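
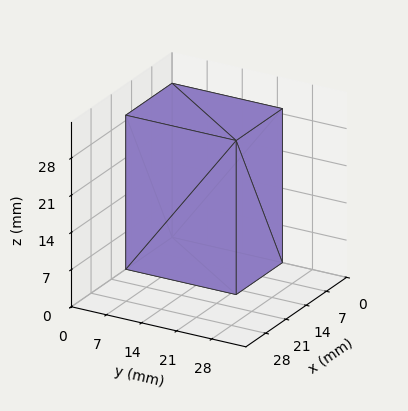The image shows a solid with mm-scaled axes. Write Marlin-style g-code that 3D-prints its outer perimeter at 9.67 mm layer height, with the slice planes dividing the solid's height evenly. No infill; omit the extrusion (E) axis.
Reading the render: the shape is a rectangular box, roughly 16 × 22 mm footprint and 29 mm tall (dimensions read to the nearest mm from the axis ticks). For the g-code, the solid's height is divided into equal slices at the stated Δz and each level perimeter traced with G1 moves after a G0 lift.

; perimeter-only toolpath
G21 ; units = mm
G90 ; absolute positioning
G28 ; home
; layer 1
G0 Z9.67
G0 X0.00 Y0.00
G1 X16.00 Y0.00
G1 X16.00 Y22.00
G1 X0.00 Y22.00
G1 X0.00 Y0.00
; layer 2
G0 Z19.33
G0 X0.00 Y0.00
G1 X16.00 Y0.00
G1 X16.00 Y22.00
G1 X0.00 Y22.00
G1 X0.00 Y0.00
; layer 3
G0 Z29.00
G0 X0.00 Y0.00
G1 X16.00 Y0.00
G1 X16.00 Y22.00
G1 X0.00 Y22.00
G1 X0.00 Y0.00
M2 ; end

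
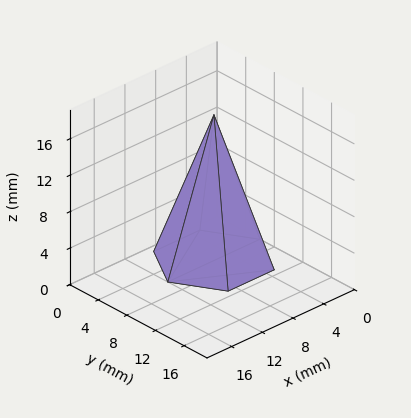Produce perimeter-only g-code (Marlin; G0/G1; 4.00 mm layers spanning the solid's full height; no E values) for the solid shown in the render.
Reading the render: the shape is a regular 6-sided pyramid, base circumscribed radius ≈ 6 mm, apex at z ≈ 16 mm (dimensions read to the nearest mm from the axis ticks). For the g-code, the solid's height is divided into equal slices at the stated Δz and each level perimeter traced with G1 moves after a G0 lift.

; perimeter-only toolpath
G21 ; units = mm
G90 ; absolute positioning
G28 ; home
; layer 1
G0 Z4.00
G0 X10.50 Y6.00
G1 X8.25 Y9.90
G1 X3.75 Y9.90
G1 X1.50 Y6.00
G1 X3.75 Y2.10
G1 X8.25 Y2.10
G1 X10.50 Y6.00
; layer 2
G0 Z8.00
G0 X9.00 Y6.00
G1 X7.50 Y8.60
G1 X4.50 Y8.60
G1 X3.00 Y6.00
G1 X4.50 Y3.40
G1 X7.50 Y3.40
G1 X9.00 Y6.00
; layer 3
G0 Z12.00
G0 X7.50 Y6.00
G1 X6.75 Y7.30
G1 X5.25 Y7.30
G1 X4.50 Y6.00
G1 X5.25 Y4.70
G1 X6.75 Y4.70
G1 X7.50 Y6.00
M2 ; end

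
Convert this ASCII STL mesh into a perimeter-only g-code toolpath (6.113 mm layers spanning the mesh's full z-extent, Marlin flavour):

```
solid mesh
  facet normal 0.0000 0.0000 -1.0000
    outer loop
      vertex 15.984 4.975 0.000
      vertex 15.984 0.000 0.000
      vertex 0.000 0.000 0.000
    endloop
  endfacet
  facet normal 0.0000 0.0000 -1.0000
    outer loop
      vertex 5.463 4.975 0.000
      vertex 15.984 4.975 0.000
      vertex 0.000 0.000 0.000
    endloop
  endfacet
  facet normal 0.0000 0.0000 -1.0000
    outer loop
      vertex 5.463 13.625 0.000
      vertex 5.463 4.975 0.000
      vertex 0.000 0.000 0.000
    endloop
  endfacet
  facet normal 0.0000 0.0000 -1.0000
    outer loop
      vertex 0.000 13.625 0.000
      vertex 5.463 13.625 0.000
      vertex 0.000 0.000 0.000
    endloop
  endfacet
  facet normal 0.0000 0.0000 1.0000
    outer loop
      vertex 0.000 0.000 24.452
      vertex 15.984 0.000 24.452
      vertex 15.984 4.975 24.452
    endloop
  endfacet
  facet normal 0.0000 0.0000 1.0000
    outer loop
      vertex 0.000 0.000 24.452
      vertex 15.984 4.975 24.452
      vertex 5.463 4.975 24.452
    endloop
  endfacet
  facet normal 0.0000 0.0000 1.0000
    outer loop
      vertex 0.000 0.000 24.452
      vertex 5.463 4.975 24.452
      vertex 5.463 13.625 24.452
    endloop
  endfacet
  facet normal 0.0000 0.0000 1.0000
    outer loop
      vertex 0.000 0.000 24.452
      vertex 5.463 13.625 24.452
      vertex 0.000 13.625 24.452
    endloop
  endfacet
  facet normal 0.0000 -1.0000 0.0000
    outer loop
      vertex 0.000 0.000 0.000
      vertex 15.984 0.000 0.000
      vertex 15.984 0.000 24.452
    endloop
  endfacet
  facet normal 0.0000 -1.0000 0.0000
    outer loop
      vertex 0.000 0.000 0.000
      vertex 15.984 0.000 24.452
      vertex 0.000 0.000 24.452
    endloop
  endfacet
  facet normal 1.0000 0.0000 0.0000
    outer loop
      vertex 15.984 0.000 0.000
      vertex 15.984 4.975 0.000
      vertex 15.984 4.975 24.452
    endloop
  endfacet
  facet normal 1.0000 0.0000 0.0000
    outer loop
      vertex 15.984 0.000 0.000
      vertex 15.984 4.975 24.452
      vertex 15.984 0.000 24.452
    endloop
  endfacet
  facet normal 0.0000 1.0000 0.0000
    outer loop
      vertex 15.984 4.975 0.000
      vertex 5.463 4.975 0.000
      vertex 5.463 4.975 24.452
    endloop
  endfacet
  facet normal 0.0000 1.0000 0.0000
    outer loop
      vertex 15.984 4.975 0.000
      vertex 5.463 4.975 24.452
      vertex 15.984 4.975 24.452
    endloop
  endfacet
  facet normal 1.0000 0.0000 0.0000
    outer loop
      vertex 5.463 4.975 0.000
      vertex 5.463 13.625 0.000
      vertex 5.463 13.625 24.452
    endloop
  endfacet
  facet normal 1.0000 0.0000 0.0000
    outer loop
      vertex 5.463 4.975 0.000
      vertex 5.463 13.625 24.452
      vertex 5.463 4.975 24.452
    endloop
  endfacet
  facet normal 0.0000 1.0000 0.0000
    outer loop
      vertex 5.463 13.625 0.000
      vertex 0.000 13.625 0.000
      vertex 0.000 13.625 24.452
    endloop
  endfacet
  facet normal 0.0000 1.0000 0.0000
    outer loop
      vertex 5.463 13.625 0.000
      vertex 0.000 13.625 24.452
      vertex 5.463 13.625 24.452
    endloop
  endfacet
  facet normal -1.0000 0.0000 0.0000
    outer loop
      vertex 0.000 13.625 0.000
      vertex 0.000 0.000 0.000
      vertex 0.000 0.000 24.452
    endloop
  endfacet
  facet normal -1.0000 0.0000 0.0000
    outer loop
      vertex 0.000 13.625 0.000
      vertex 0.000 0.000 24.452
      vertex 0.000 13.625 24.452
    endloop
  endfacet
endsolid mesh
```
; perimeter-only toolpath
G21 ; units = mm
G90 ; absolute positioning
G28 ; home
; layer 1
G0 Z6.113
G0 X0.000 Y0.000
G1 X15.984 Y0.000
G1 X15.984 Y4.975
G1 X5.463 Y4.975
G1 X5.463 Y13.625
G1 X0.000 Y13.625
G1 X0.000 Y0.000
; layer 2
G0 Z12.226
G0 X0.000 Y0.000
G1 X15.984 Y0.000
G1 X15.984 Y4.975
G1 X5.463 Y4.975
G1 X5.463 Y13.625
G1 X0.000 Y13.625
G1 X0.000 Y0.000
; layer 3
G0 Z18.339
G0 X0.000 Y0.000
G1 X15.984 Y0.000
G1 X15.984 Y4.975
G1 X5.463 Y4.975
G1 X5.463 Y13.625
G1 X0.000 Y13.625
G1 X0.000 Y0.000
; layer 4
G0 Z24.452
G0 X0.000 Y0.000
G1 X15.984 Y0.000
G1 X15.984 Y4.975
G1 X5.463 Y4.975
G1 X5.463 Y13.625
G1 X0.000 Y13.625
G1 X0.000 Y0.000
M2 ; end

The solid is an L-shaped prism: outer 16 × 13.6 mm, arm thicknesses ≈ 4.97 mm (horizontal) and 5.46 mm (vertical), extruded 24.5 mm in z. Slicing at Δz = 6.113 mm — 4 equal slices spanning the solid's height, so layer i sits at z = i·h/4 — gives 4 non-empty perimeters. Each is a 6-segment closed polygon; G0 lifts to the layer z and rapids to the start vertex, then G1 traces the edges.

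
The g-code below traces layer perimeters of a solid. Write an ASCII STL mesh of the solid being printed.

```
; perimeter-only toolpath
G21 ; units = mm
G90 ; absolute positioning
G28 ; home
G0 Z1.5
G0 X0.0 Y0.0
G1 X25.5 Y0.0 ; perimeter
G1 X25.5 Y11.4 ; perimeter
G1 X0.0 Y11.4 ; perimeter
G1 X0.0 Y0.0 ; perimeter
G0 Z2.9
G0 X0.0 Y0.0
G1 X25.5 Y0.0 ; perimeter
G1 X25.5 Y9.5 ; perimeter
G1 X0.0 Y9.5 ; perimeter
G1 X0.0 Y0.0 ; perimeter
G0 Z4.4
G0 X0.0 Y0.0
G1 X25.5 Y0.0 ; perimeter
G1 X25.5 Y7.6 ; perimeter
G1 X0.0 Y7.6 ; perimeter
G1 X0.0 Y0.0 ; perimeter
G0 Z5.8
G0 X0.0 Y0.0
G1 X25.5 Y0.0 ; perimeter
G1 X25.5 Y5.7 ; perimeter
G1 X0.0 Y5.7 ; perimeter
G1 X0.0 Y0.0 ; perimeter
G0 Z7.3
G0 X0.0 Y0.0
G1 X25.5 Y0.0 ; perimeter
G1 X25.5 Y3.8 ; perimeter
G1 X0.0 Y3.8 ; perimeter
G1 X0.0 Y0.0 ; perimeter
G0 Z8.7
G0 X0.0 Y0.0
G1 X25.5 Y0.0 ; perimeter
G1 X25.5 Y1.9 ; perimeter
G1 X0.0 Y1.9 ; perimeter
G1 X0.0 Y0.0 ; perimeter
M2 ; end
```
solid part
  facet normal 0.0000 0.0000 -1.0000
    outer loop
      vertex 25.5 13.3 0.0
      vertex 25.5 0.0 0.0
      vertex 0.0 0.0 0.0
    endloop
  endfacet
  facet normal 0.0000 0.0000 -1.0000
    outer loop
      vertex 0.0 13.3 0.0
      vertex 25.5 13.3 0.0
      vertex 0.0 0.0 0.0
    endloop
  endfacet
  facet normal 0.0000 -1.0000 0.0000
    outer loop
      vertex 0.0 0.0 0.0
      vertex 25.5 0.0 0.0
      vertex 25.5 0.0 10.2
    endloop
  endfacet
  facet normal 0.0000 -1.0000 0.0000
    outer loop
      vertex 0.0 0.0 0.0
      vertex 25.5 0.0 10.2
      vertex 0.0 0.0 10.2
    endloop
  endfacet
  facet normal 0.0000 0.6086 0.7935
    outer loop
      vertex 0.0 0.0 10.2
      vertex 25.5 0.0 10.2
      vertex 25.5 13.3 0.0
    endloop
  endfacet
  facet normal 0.0000 0.6086 0.7935
    outer loop
      vertex 0.0 0.0 10.2
      vertex 25.5 13.3 0.0
      vertex 0.0 13.3 0.0
    endloop
  endfacet
  facet normal -1.0000 0.0000 0.0000
    outer loop
      vertex 0.0 0.0 10.2
      vertex 0.0 13.3 0.0
      vertex 0.0 0.0 0.0
    endloop
  endfacet
  facet normal 1.0000 0.0000 0.0000
    outer loop
      vertex 25.5 0.0 0.0
      vertex 25.5 13.3 0.0
      vertex 25.5 0.0 10.2
    endloop
  endfacet
endsolid part

The G0 Z moves step by Δz≈1.5 mm. The G1 loops shrink linearly with z, so the solid tapers from its base footprint up to z≈10.2. Closing with a flat bottom cap and the tapered top and triangulating gives 8 facets — a wedge (ramp): 25.5 × 13.3 mm base, rising to 10.2 mm along the y=0 edge and sloping linearly to z=0 at y=13.3.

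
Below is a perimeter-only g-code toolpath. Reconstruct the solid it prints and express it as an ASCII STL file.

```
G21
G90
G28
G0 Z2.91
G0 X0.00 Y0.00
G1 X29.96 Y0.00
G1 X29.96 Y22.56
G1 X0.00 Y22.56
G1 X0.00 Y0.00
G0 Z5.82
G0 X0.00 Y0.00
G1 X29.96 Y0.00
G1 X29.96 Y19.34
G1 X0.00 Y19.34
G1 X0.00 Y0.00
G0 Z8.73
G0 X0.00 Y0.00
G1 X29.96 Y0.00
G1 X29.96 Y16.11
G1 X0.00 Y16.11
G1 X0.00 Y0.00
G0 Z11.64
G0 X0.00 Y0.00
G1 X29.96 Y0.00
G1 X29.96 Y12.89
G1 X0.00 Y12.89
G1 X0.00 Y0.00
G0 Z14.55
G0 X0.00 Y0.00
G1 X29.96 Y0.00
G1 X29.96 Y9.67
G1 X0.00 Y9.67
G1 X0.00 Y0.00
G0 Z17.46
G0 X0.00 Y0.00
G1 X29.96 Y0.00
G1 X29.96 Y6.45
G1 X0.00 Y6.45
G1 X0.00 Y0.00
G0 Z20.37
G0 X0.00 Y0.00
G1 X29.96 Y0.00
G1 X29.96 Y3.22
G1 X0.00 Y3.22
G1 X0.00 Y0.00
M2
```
solid part
  facet normal 0.0000 0.0000 -1.0000
    outer loop
      vertex 29.96 25.78 0.00
      vertex 29.96 0.00 0.00
      vertex 0.00 0.00 0.00
    endloop
  endfacet
  facet normal 0.0000 0.0000 -1.0000
    outer loop
      vertex 0.00 25.78 0.00
      vertex 29.96 25.78 0.00
      vertex 0.00 0.00 0.00
    endloop
  endfacet
  facet normal 0.0000 -1.0000 0.0000
    outer loop
      vertex 0.00 0.00 0.00
      vertex 29.96 0.00 0.00
      vertex 29.96 0.00 23.28
    endloop
  endfacet
  facet normal 0.0000 -1.0000 0.0000
    outer loop
      vertex 0.00 0.00 0.00
      vertex 29.96 0.00 23.28
      vertex 0.00 0.00 23.28
    endloop
  endfacet
  facet normal 0.0000 0.6702 0.7422
    outer loop
      vertex 0.00 0.00 23.28
      vertex 29.96 0.00 23.28
      vertex 29.96 25.78 0.00
    endloop
  endfacet
  facet normal 0.0000 0.6702 0.7422
    outer loop
      vertex 0.00 0.00 23.28
      vertex 29.96 25.78 0.00
      vertex 0.00 25.78 0.00
    endloop
  endfacet
  facet normal -1.0000 0.0000 0.0000
    outer loop
      vertex 0.00 0.00 23.28
      vertex 0.00 25.78 0.00
      vertex 0.00 0.00 0.00
    endloop
  endfacet
  facet normal 1.0000 0.0000 0.0000
    outer loop
      vertex 29.96 0.00 0.00
      vertex 29.96 25.78 0.00
      vertex 29.96 0.00 23.28
    endloop
  endfacet
endsolid part

The G0 Z moves step by Δz≈2.91 mm. The G1 loops shrink linearly with z, so the solid tapers from its base footprint up to z≈23.3. Closing with a flat bottom cap and the tapered top and triangulating gives 8 facets — a wedge (ramp): 30 × 25.8 mm base, rising to 23.3 mm along the y=0 edge and sloping linearly to z=0 at y=25.8.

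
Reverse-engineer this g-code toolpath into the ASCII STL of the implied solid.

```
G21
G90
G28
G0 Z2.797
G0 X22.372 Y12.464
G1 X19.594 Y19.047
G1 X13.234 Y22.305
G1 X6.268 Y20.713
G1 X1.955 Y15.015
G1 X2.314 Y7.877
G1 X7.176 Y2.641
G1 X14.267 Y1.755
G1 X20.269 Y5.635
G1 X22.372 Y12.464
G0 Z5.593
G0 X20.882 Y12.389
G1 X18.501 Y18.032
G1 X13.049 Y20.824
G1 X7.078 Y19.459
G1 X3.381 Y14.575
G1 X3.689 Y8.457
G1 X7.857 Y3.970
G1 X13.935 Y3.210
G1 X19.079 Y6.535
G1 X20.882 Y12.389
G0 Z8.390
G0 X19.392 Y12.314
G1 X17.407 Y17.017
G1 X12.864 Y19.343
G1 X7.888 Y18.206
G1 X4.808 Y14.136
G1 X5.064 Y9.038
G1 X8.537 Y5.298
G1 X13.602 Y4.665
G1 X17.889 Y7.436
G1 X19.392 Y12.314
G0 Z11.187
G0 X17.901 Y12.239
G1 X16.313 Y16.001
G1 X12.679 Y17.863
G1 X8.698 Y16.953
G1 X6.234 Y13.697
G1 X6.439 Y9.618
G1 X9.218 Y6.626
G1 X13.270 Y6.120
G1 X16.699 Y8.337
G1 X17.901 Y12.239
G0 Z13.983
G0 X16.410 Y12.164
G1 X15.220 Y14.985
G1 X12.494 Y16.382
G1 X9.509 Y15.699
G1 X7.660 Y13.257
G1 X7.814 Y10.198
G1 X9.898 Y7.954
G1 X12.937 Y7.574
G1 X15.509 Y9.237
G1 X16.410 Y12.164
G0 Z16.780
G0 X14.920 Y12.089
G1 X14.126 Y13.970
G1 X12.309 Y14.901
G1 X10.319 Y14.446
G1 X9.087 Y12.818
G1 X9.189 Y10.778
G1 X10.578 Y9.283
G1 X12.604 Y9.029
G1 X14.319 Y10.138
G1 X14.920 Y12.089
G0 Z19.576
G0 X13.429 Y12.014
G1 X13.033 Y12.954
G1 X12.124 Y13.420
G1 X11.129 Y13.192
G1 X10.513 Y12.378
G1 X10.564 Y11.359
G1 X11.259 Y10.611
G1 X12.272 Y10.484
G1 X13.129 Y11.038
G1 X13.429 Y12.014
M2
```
solid part
  facet normal 0.0000 0.0000 -1.0000
    outer loop
      vertex 13.419 23.786 0.000
      vertex 20.688 20.063 0.000
      vertex 23.863 12.539 0.000
    endloop
  endfacet
  facet normal 0.0000 0.0000 -1.0000
    outer loop
      vertex 5.458 21.966 0.000
      vertex 13.419 23.786 0.000
      vertex 23.863 12.539 0.000
    endloop
  endfacet
  facet normal 0.0000 0.0000 -1.0000
    outer loop
      vertex 0.529 15.454 0.000
      vertex 5.458 21.966 0.000
      vertex 23.863 12.539 0.000
    endloop
  endfacet
  facet normal 0.0000 0.0000 -1.0000
    outer loop
      vertex 0.939 7.297 0.000
      vertex 0.529 15.454 0.000
      vertex 23.863 12.539 0.000
    endloop
  endfacet
  facet normal 0.0000 0.0000 -1.0000
    outer loop
      vertex 6.496 1.313 0.000
      vertex 0.939 7.297 0.000
      vertex 23.863 12.539 0.000
    endloop
  endfacet
  facet normal 0.0000 0.0000 -1.0000
    outer loop
      vertex 14.600 0.300 0.000
      vertex 6.496 1.313 0.000
      vertex 23.863 12.539 0.000
    endloop
  endfacet
  facet normal 0.0000 0.0000 -1.0000
    outer loop
      vertex 21.459 4.734 0.000
      vertex 14.600 0.300 0.000
      vertex 23.863 12.539 0.000
    endloop
  endfacet
  facet normal 0.8236 0.3475 0.4483
    outer loop
      vertex 23.863 12.539 0.000
      vertex 20.688 20.063 0.000
      vertex 11.939 11.939 22.373
    endloop
  endfacet
  facet normal 0.4075 0.7956 0.4483
    outer loop
      vertex 20.688 20.063 0.000
      vertex 13.419 23.786 0.000
      vertex 11.939 11.939 22.373
    endloop
  endfacet
  facet normal -0.1992 0.8714 0.4483
    outer loop
      vertex 13.419 23.786 0.000
      vertex 5.458 21.966 0.000
      vertex 11.939 11.939 22.373
    endloop
  endfacet
  facet normal -0.7128 0.5395 0.4483
    outer loop
      vertex 5.458 21.966 0.000
      vertex 0.529 15.454 0.000
      vertex 11.939 11.939 22.373
    endloop
  endfacet
  facet normal -0.8928 -0.0449 0.4483
    outer loop
      vertex 0.529 15.454 0.000
      vertex 0.939 7.297 0.000
      vertex 11.939 11.939 22.373
    endloop
  endfacet
  facet normal -0.6550 -0.6083 0.4483
    outer loop
      vertex 0.939 7.297 0.000
      vertex 6.496 1.313 0.000
      vertex 11.939 11.939 22.373
    endloop
  endfacet
  facet normal -0.1109 -0.8870 0.4483
    outer loop
      vertex 6.496 1.313 0.000
      vertex 14.600 0.300 0.000
      vertex 11.939 11.939 22.373
    endloop
  endfacet
  facet normal 0.4853 -0.7507 0.4483
    outer loop
      vertex 14.600 0.300 0.000
      vertex 21.459 4.734 0.000
      vertex 11.939 11.939 22.373
    endloop
  endfacet
  facet normal 0.8543 -0.2631 0.4483
    outer loop
      vertex 21.459 4.734 0.000
      vertex 23.863 12.539 0.000
      vertex 11.939 11.939 22.373
    endloop
  endfacet
endsolid part

The G0 Z moves step by Δz≈2.797 mm. The G1 loops shrink linearly with z, so the solid tapers from its base footprint up to z≈22.4. Closing with a flat bottom cap and the tapered top and triangulating gives 16 facets — a regular 9-sided pyramid, base circumscribed radius ≈ 11.9 mm, apex at z ≈ 22.4 mm.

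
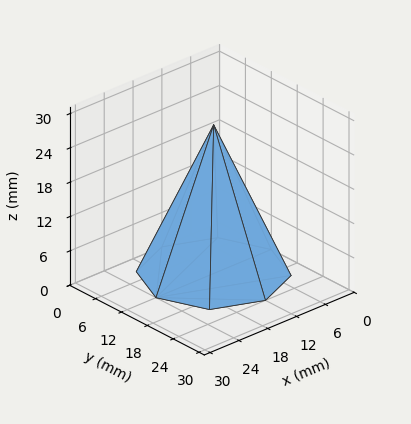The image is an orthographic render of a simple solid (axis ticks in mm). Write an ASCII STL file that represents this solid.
Reading the render: the shape is a regular 8-sided pyramid, base circumscribed radius ≈ 12 mm, apex at z ≈ 26 mm (dimensions read to the nearest mm from the axis ticks). For the STL, each face is triangulated and given an outward normal.

solid part
  facet normal 0.0000 0.0000 -1.0000
    outer loop
      vertex 12.000 24.000 0.000
      vertex 20.485 20.485 0.000
      vertex 24.000 12.000 0.000
    endloop
  endfacet
  facet normal 0.0000 0.0000 -1.0000
    outer loop
      vertex 3.515 20.485 0.000
      vertex 12.000 24.000 0.000
      vertex 24.000 12.000 0.000
    endloop
  endfacet
  facet normal 0.0000 0.0000 -1.0000
    outer loop
      vertex 0.000 12.000 0.000
      vertex 3.515 20.485 0.000
      vertex 24.000 12.000 0.000
    endloop
  endfacet
  facet normal 0.0000 0.0000 -1.0000
    outer loop
      vertex 3.515 3.515 0.000
      vertex 0.000 12.000 0.000
      vertex 24.000 12.000 0.000
    endloop
  endfacet
  facet normal 0.0000 0.0000 -1.0000
    outer loop
      vertex 12.000 0.000 0.000
      vertex 3.515 3.515 0.000
      vertex 24.000 12.000 0.000
    endloop
  endfacet
  facet normal 0.0000 0.0000 -1.0000
    outer loop
      vertex 20.485 3.515 0.000
      vertex 12.000 0.000 0.000
      vertex 24.000 12.000 0.000
    endloop
  endfacet
  facet normal 0.8498 0.3521 0.3922
    outer loop
      vertex 24.000 12.000 0.000
      vertex 20.485 20.485 0.000
      vertex 12.000 12.000 26.000
    endloop
  endfacet
  facet normal 0.3521 0.8498 0.3922
    outer loop
      vertex 20.485 20.485 0.000
      vertex 12.000 24.000 0.000
      vertex 12.000 12.000 26.000
    endloop
  endfacet
  facet normal -0.3521 0.8498 0.3922
    outer loop
      vertex 12.000 24.000 0.000
      vertex 3.515 20.485 0.000
      vertex 12.000 12.000 26.000
    endloop
  endfacet
  facet normal -0.8498 0.3521 0.3922
    outer loop
      vertex 3.515 20.485 0.000
      vertex 0.000 12.000 0.000
      vertex 12.000 12.000 26.000
    endloop
  endfacet
  facet normal -0.8498 -0.3521 0.3922
    outer loop
      vertex 0.000 12.000 0.000
      vertex 3.515 3.515 0.000
      vertex 12.000 12.000 26.000
    endloop
  endfacet
  facet normal -0.3521 -0.8498 0.3922
    outer loop
      vertex 3.515 3.515 0.000
      vertex 12.000 0.000 0.000
      vertex 12.000 12.000 26.000
    endloop
  endfacet
  facet normal 0.3521 -0.8498 0.3922
    outer loop
      vertex 12.000 0.000 0.000
      vertex 20.485 3.515 0.000
      vertex 12.000 12.000 26.000
    endloop
  endfacet
  facet normal 0.8498 -0.3521 0.3922
    outer loop
      vertex 20.485 3.515 0.000
      vertex 24.000 12.000 0.000
      vertex 12.000 12.000 26.000
    endloop
  endfacet
endsolid part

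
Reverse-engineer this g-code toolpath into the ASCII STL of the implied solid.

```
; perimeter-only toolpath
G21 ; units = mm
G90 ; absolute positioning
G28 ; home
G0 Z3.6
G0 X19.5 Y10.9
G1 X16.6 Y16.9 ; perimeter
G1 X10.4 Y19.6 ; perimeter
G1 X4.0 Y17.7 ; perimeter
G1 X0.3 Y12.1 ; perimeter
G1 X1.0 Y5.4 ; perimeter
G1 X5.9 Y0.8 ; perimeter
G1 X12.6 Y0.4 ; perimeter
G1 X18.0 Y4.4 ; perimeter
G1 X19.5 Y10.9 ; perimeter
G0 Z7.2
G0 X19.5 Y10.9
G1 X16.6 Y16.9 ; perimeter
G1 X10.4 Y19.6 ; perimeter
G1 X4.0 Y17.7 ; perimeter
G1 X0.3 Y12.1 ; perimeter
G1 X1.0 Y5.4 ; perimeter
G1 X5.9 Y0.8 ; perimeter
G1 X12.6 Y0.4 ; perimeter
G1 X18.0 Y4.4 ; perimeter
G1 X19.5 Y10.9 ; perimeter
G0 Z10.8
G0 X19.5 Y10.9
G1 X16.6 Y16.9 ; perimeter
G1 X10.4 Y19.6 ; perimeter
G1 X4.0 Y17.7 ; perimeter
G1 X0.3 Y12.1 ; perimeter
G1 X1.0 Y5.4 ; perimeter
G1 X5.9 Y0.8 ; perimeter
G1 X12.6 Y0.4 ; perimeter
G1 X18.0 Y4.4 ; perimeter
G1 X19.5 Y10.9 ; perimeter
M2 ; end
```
solid part
  facet normal 0.0000 0.0000 -1.0000
    outer loop
      vertex 10.4 19.6 0.0
      vertex 16.6 16.9 0.0
      vertex 19.5 10.9 0.0
    endloop
  endfacet
  facet normal 0.0000 0.0000 -1.0000
    outer loop
      vertex 4.0 17.7 0.0
      vertex 10.4 19.6 0.0
      vertex 19.5 10.9 0.0
    endloop
  endfacet
  facet normal 0.0000 0.0000 -1.0000
    outer loop
      vertex 0.3 12.1 0.0
      vertex 4.0 17.7 0.0
      vertex 19.5 10.9 0.0
    endloop
  endfacet
  facet normal 0.0000 0.0000 -1.0000
    outer loop
      vertex 1.0 5.4 0.0
      vertex 0.3 12.1 0.0
      vertex 19.5 10.9 0.0
    endloop
  endfacet
  facet normal 0.0000 0.0000 -1.0000
    outer loop
      vertex 5.9 0.8 0.0
      vertex 1.0 5.4 0.0
      vertex 19.5 10.9 0.0
    endloop
  endfacet
  facet normal 0.0000 0.0000 -1.0000
    outer loop
      vertex 12.6 0.4 0.0
      vertex 5.9 0.8 0.0
      vertex 19.5 10.9 0.0
    endloop
  endfacet
  facet normal 0.0000 0.0000 -1.0000
    outer loop
      vertex 18.0 4.4 0.0
      vertex 12.6 0.4 0.0
      vertex 19.5 10.9 0.0
    endloop
  endfacet
  facet normal 0.0000 0.0000 1.0000
    outer loop
      vertex 19.5 10.9 10.8
      vertex 16.6 16.9 10.8
      vertex 10.4 19.6 10.8
    endloop
  endfacet
  facet normal 0.0000 0.0000 1.0000
    outer loop
      vertex 19.5 10.9 10.8
      vertex 10.4 19.6 10.8
      vertex 4.0 17.7 10.8
    endloop
  endfacet
  facet normal 0.0000 0.0000 1.0000
    outer loop
      vertex 19.5 10.9 10.8
      vertex 4.0 17.7 10.8
      vertex 0.3 12.1 10.8
    endloop
  endfacet
  facet normal 0.0000 0.0000 1.0000
    outer loop
      vertex 19.5 10.9 10.8
      vertex 0.3 12.1 10.8
      vertex 1.0 5.4 10.8
    endloop
  endfacet
  facet normal 0.0000 0.0000 1.0000
    outer loop
      vertex 19.5 10.9 10.8
      vertex 1.0 5.4 10.8
      vertex 5.9 0.8 10.8
    endloop
  endfacet
  facet normal 0.0000 0.0000 1.0000
    outer loop
      vertex 19.5 10.9 10.8
      vertex 5.9 0.8 10.8
      vertex 12.6 0.4 10.8
    endloop
  endfacet
  facet normal 0.0000 0.0000 1.0000
    outer loop
      vertex 19.5 10.9 10.8
      vertex 12.6 0.4 10.8
      vertex 18.0 4.4 10.8
    endloop
  endfacet
  facet normal 0.9003 0.4352 0.0000
    outer loop
      vertex 19.5 10.9 0.0
      vertex 16.6 16.9 0.0
      vertex 16.6 16.9 10.8
    endloop
  endfacet
  facet normal 0.9003 0.4352 0.0000
    outer loop
      vertex 19.5 10.9 0.0
      vertex 16.6 16.9 10.8
      vertex 19.5 10.9 10.8
    endloop
  endfacet
  facet normal 0.3993 0.9168 0.0000
    outer loop
      vertex 16.6 16.9 0.0
      vertex 10.4 19.6 0.0
      vertex 10.4 19.6 10.8
    endloop
  endfacet
  facet normal 0.3993 0.9168 0.0000
    outer loop
      vertex 16.6 16.9 0.0
      vertex 10.4 19.6 10.8
      vertex 16.6 16.9 10.8
    endloop
  endfacet
  facet normal -0.2846 0.9586 0.0000
    outer loop
      vertex 10.4 19.6 0.0
      vertex 4.0 17.7 0.0
      vertex 4.0 17.7 10.8
    endloop
  endfacet
  facet normal -0.2846 0.9586 0.0000
    outer loop
      vertex 10.4 19.6 0.0
      vertex 4.0 17.7 10.8
      vertex 10.4 19.6 10.8
    endloop
  endfacet
  facet normal -0.8343 0.5513 0.0000
    outer loop
      vertex 4.0 17.7 0.0
      vertex 0.3 12.1 0.0
      vertex 0.3 12.1 10.8
    endloop
  endfacet
  facet normal -0.8343 0.5513 0.0000
    outer loop
      vertex 4.0 17.7 0.0
      vertex 0.3 12.1 10.8
      vertex 4.0 17.7 10.8
    endloop
  endfacet
  facet normal -0.9946 -0.1039 0.0000
    outer loop
      vertex 0.3 12.1 0.0
      vertex 1.0 5.4 0.0
      vertex 1.0 5.4 10.8
    endloop
  endfacet
  facet normal -0.9946 -0.1039 0.0000
    outer loop
      vertex 0.3 12.1 0.0
      vertex 1.0 5.4 10.8
      vertex 0.3 12.1 10.8
    endloop
  endfacet
  facet normal -0.6844 -0.7291 0.0000
    outer loop
      vertex 1.0 5.4 0.0
      vertex 5.9 0.8 0.0
      vertex 5.9 0.8 10.8
    endloop
  endfacet
  facet normal -0.6844 -0.7291 0.0000
    outer loop
      vertex 1.0 5.4 0.0
      vertex 5.9 0.8 10.8
      vertex 1.0 5.4 10.8
    endloop
  endfacet
  facet normal -0.0596 -0.9982 0.0000
    outer loop
      vertex 5.9 0.8 0.0
      vertex 12.6 0.4 0.0
      vertex 12.6 0.4 10.8
    endloop
  endfacet
  facet normal -0.0596 -0.9982 0.0000
    outer loop
      vertex 5.9 0.8 0.0
      vertex 12.6 0.4 10.8
      vertex 5.9 0.8 10.8
    endloop
  endfacet
  facet normal 0.5952 -0.8036 0.0000
    outer loop
      vertex 12.6 0.4 0.0
      vertex 18.0 4.4 0.0
      vertex 18.0 4.4 10.8
    endloop
  endfacet
  facet normal 0.5952 -0.8036 0.0000
    outer loop
      vertex 12.6 0.4 0.0
      vertex 18.0 4.4 10.8
      vertex 12.6 0.4 10.8
    endloop
  endfacet
  facet normal 0.9744 -0.2249 0.0000
    outer loop
      vertex 18.0 4.4 0.0
      vertex 19.5 10.9 0.0
      vertex 19.5 10.9 10.8
    endloop
  endfacet
  facet normal 0.9744 -0.2249 0.0000
    outer loop
      vertex 18.0 4.4 0.0
      vertex 19.5 10.9 10.8
      vertex 18.0 4.4 10.8
    endloop
  endfacet
endsolid part

The G0 Z moves step by Δz≈3.6 mm. Every layer's G1 loop is the same polygon, so the solid is a straight extrusion of it from z=0 to z≈10.8. Closing with flat bottom and top caps and triangulating gives 32 facets — a regular 9-sided prism (a cylinder approximated with 9 flat sides), circumscribed radius ≈ 9.8 mm, height ≈ 10.8 mm.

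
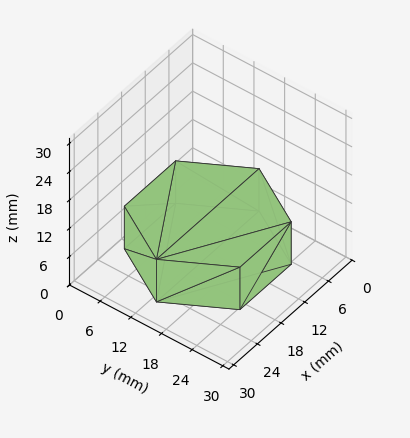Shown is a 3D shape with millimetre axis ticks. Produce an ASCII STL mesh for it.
Reading the render: the shape is a regular 6-sided prism (a cylinder approximated with 6 flat sides), circumscribed radius ≈ 13 mm, height ≈ 9 mm (dimensions read to the nearest mm from the axis ticks). For the STL, each face is triangulated and given an outward normal.

solid part
  facet normal 0.0000 0.0000 -1.0000
    outer loop
      vertex 6.5 24.3 0.0
      vertex 19.5 24.3 0.0
      vertex 26.0 13.0 0.0
    endloop
  endfacet
  facet normal 0.0000 0.0000 -1.0000
    outer loop
      vertex 0.0 13.0 0.0
      vertex 6.5 24.3 0.0
      vertex 26.0 13.0 0.0
    endloop
  endfacet
  facet normal 0.0000 0.0000 -1.0000
    outer loop
      vertex 6.5 1.7 0.0
      vertex 0.0 13.0 0.0
      vertex 26.0 13.0 0.0
    endloop
  endfacet
  facet normal 0.0000 0.0000 -1.0000
    outer loop
      vertex 19.5 1.7 0.0
      vertex 6.5 1.7 0.0
      vertex 26.0 13.0 0.0
    endloop
  endfacet
  facet normal 0.0000 0.0000 1.0000
    outer loop
      vertex 26.0 13.0 9.0
      vertex 19.5 24.3 9.0
      vertex 6.5 24.3 9.0
    endloop
  endfacet
  facet normal 0.0000 0.0000 1.0000
    outer loop
      vertex 26.0 13.0 9.0
      vertex 6.5 24.3 9.0
      vertex 0.0 13.0 9.0
    endloop
  endfacet
  facet normal 0.0000 0.0000 1.0000
    outer loop
      vertex 26.0 13.0 9.0
      vertex 0.0 13.0 9.0
      vertex 6.5 1.7 9.0
    endloop
  endfacet
  facet normal 0.0000 0.0000 1.0000
    outer loop
      vertex 26.0 13.0 9.0
      vertex 6.5 1.7 9.0
      vertex 19.5 1.7 9.0
    endloop
  endfacet
  facet normal 0.8668 0.4986 0.0000
    outer loop
      vertex 26.0 13.0 0.0
      vertex 19.5 24.3 0.0
      vertex 19.5 24.3 9.0
    endloop
  endfacet
  facet normal 0.8668 0.4986 0.0000
    outer loop
      vertex 26.0 13.0 0.0
      vertex 19.5 24.3 9.0
      vertex 26.0 13.0 9.0
    endloop
  endfacet
  facet normal 0.0000 1.0000 0.0000
    outer loop
      vertex 19.5 24.3 0.0
      vertex 6.5 24.3 0.0
      vertex 6.5 24.3 9.0
    endloop
  endfacet
  facet normal 0.0000 1.0000 0.0000
    outer loop
      vertex 19.5 24.3 0.0
      vertex 6.5 24.3 9.0
      vertex 19.5 24.3 9.0
    endloop
  endfacet
  facet normal -0.8668 0.4986 0.0000
    outer loop
      vertex 6.5 24.3 0.0
      vertex 0.0 13.0 0.0
      vertex 0.0 13.0 9.0
    endloop
  endfacet
  facet normal -0.8668 0.4986 0.0000
    outer loop
      vertex 6.5 24.3 0.0
      vertex 0.0 13.0 9.0
      vertex 6.5 24.3 9.0
    endloop
  endfacet
  facet normal -0.8668 -0.4986 0.0000
    outer loop
      vertex 0.0 13.0 0.0
      vertex 6.5 1.7 0.0
      vertex 6.5 1.7 9.0
    endloop
  endfacet
  facet normal -0.8668 -0.4986 0.0000
    outer loop
      vertex 0.0 13.0 0.0
      vertex 6.5 1.7 9.0
      vertex 0.0 13.0 9.0
    endloop
  endfacet
  facet normal 0.0000 -1.0000 0.0000
    outer loop
      vertex 6.5 1.7 0.0
      vertex 19.5 1.7 0.0
      vertex 19.5 1.7 9.0
    endloop
  endfacet
  facet normal 0.0000 -1.0000 0.0000
    outer loop
      vertex 6.5 1.7 0.0
      vertex 19.5 1.7 9.0
      vertex 6.5 1.7 9.0
    endloop
  endfacet
  facet normal 0.8668 -0.4986 0.0000
    outer loop
      vertex 19.5 1.7 0.0
      vertex 26.0 13.0 0.0
      vertex 26.0 13.0 9.0
    endloop
  endfacet
  facet normal 0.8668 -0.4986 0.0000
    outer loop
      vertex 19.5 1.7 0.0
      vertex 26.0 13.0 9.0
      vertex 19.5 1.7 9.0
    endloop
  endfacet
endsolid part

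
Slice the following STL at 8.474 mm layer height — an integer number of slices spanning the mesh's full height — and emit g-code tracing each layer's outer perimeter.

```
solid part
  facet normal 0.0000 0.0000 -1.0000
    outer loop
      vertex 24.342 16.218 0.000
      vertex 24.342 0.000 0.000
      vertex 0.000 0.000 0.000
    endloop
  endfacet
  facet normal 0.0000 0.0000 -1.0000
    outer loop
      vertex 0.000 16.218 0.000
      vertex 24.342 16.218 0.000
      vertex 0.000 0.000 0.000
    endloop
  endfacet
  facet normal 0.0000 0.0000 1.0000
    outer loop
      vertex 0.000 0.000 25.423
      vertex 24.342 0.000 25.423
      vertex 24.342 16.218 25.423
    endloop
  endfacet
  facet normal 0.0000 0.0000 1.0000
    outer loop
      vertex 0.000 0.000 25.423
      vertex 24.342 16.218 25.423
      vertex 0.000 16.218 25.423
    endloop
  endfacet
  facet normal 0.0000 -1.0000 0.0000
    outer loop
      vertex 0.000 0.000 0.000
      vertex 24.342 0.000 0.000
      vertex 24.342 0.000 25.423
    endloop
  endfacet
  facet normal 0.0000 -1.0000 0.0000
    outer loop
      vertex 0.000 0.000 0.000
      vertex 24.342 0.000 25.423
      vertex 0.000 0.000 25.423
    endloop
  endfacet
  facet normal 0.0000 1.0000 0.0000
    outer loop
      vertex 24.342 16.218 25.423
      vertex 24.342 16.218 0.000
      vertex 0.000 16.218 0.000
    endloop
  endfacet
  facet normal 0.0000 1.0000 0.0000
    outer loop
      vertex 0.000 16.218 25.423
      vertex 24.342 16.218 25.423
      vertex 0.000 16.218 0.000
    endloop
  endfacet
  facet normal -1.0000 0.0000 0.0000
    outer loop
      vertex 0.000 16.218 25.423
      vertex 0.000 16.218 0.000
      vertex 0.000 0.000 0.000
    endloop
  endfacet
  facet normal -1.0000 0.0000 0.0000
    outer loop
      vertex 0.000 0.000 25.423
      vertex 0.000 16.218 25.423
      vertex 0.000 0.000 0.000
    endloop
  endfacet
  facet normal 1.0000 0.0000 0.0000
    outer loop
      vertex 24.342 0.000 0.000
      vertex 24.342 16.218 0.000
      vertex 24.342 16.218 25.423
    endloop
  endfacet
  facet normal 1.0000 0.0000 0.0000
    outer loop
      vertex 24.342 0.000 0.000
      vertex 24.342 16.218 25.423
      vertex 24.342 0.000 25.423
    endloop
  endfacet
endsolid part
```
; perimeter-only toolpath
G21 ; units = mm
G90 ; absolute positioning
G28 ; home
; layer 1
G0 Z8.474
G0 X0.000 Y0.000
G1 X24.342 Y0.000
G1 X24.342 Y16.218
G1 X0.000 Y16.218
G1 X0.000 Y0.000
; layer 2
G0 Z16.949
G0 X0.000 Y0.000
G1 X24.342 Y0.000
G1 X24.342 Y16.218
G1 X0.000 Y16.218
G1 X0.000 Y0.000
; layer 3
G0 Z25.423
G0 X0.000 Y0.000
G1 X24.342 Y0.000
G1 X24.342 Y16.218
G1 X0.000 Y16.218
G1 X0.000 Y0.000
M2 ; end

The solid is a rectangular box, roughly 24.3 × 16.2 mm footprint and 25.4 mm tall. Slicing at Δz = 8.474 mm — 3 equal slices spanning the solid's height, so layer i sits at z = i·h/3 — gives 3 non-empty perimeters. Each is a 4-segment closed polygon; G0 lifts to the layer z and rapids to the start vertex, then G1 traces the edges.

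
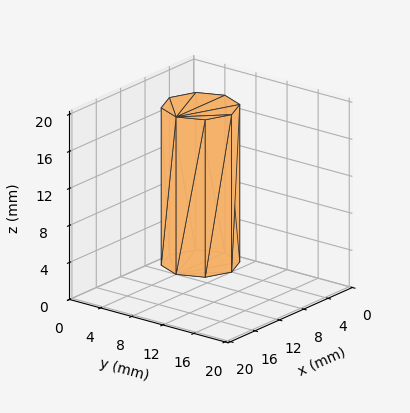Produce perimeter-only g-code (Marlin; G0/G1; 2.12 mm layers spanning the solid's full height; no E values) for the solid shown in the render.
Reading the render: the shape is a regular 8-sided prism (a cylinder approximated with 8 flat sides), circumscribed radius ≈ 4 mm, height ≈ 17 mm (dimensions read to the nearest mm from the axis ticks). For the g-code, the solid's height is divided into equal slices at the stated Δz and each level perimeter traced with G1 moves after a G0 lift.

; perimeter-only toolpath
G21 ; units = mm
G90 ; absolute positioning
G28 ; home
; layer 1
G0 Z2.12
G0 X8.00 Y4.00
G1 X6.83 Y6.83
G1 X4.00 Y8.00
G1 X1.17 Y6.83
G1 X0.00 Y4.00
G1 X1.17 Y1.17
G1 X4.00 Y0.00
G1 X6.83 Y1.17
G1 X8.00 Y4.00
; layer 2
G0 Z4.25
G0 X8.00 Y4.00
G1 X6.83 Y6.83
G1 X4.00 Y8.00
G1 X1.17 Y6.83
G1 X0.00 Y4.00
G1 X1.17 Y1.17
G1 X4.00 Y0.00
G1 X6.83 Y1.17
G1 X8.00 Y4.00
; layer 3
G0 Z6.38
G0 X8.00 Y4.00
G1 X6.83 Y6.83
G1 X4.00 Y8.00
G1 X1.17 Y6.83
G1 X0.00 Y4.00
G1 X1.17 Y1.17
G1 X4.00 Y0.00
G1 X6.83 Y1.17
G1 X8.00 Y4.00
; layer 4
G0 Z8.50
G0 X8.00 Y4.00
G1 X6.83 Y6.83
G1 X4.00 Y8.00
G1 X1.17 Y6.83
G1 X0.00 Y4.00
G1 X1.17 Y1.17
G1 X4.00 Y0.00
G1 X6.83 Y1.17
G1 X8.00 Y4.00
; layer 5
G0 Z10.62
G0 X8.00 Y4.00
G1 X6.83 Y6.83
G1 X4.00 Y8.00
G1 X1.17 Y6.83
G1 X0.00 Y4.00
G1 X1.17 Y1.17
G1 X4.00 Y0.00
G1 X6.83 Y1.17
G1 X8.00 Y4.00
; layer 6
G0 Z12.75
G0 X8.00 Y4.00
G1 X6.83 Y6.83
G1 X4.00 Y8.00
G1 X1.17 Y6.83
G1 X0.00 Y4.00
G1 X1.17 Y1.17
G1 X4.00 Y0.00
G1 X6.83 Y1.17
G1 X8.00 Y4.00
; layer 7
G0 Z14.88
G0 X8.00 Y4.00
G1 X6.83 Y6.83
G1 X4.00 Y8.00
G1 X1.17 Y6.83
G1 X0.00 Y4.00
G1 X1.17 Y1.17
G1 X4.00 Y0.00
G1 X6.83 Y1.17
G1 X8.00 Y4.00
; layer 8
G0 Z17.00
G0 X8.00 Y4.00
G1 X6.83 Y6.83
G1 X4.00 Y8.00
G1 X1.17 Y6.83
G1 X0.00 Y4.00
G1 X1.17 Y1.17
G1 X4.00 Y0.00
G1 X6.83 Y1.17
G1 X8.00 Y4.00
M2 ; end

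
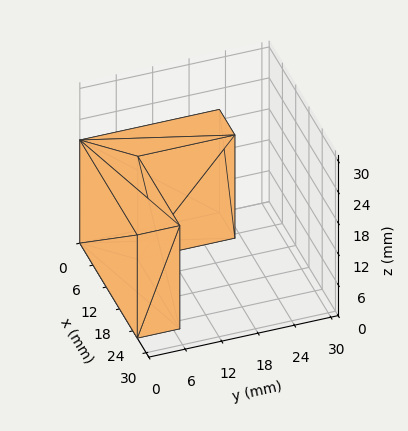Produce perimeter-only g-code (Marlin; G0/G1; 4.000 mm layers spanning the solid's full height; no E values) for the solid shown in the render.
Reading the render: the shape is an L-shaped prism: outer 26 × 23 mm, arm thicknesses ≈ 7 mm (horizontal) and 7 mm (vertical), extruded 20 mm in z (dimensions read to the nearest mm from the axis ticks). For the g-code, the solid's height is divided into equal slices at the stated Δz and each level perimeter traced with G1 moves after a G0 lift.

; perimeter-only toolpath
G21 ; units = mm
G90 ; absolute positioning
G28 ; home
; layer 1
G0 Z4.000
G0 X0.000 Y0.000
G1 X26.000 Y0.000
G1 X26.000 Y7.000
G1 X7.000 Y7.000
G1 X7.000 Y23.000
G1 X0.000 Y23.000
G1 X0.000 Y0.000
; layer 2
G0 Z8.000
G0 X0.000 Y0.000
G1 X26.000 Y0.000
G1 X26.000 Y7.000
G1 X7.000 Y7.000
G1 X7.000 Y23.000
G1 X0.000 Y23.000
G1 X0.000 Y0.000
; layer 3
G0 Z12.000
G0 X0.000 Y0.000
G1 X26.000 Y0.000
G1 X26.000 Y7.000
G1 X7.000 Y7.000
G1 X7.000 Y23.000
G1 X0.000 Y23.000
G1 X0.000 Y0.000
; layer 4
G0 Z16.000
G0 X0.000 Y0.000
G1 X26.000 Y0.000
G1 X26.000 Y7.000
G1 X7.000 Y7.000
G1 X7.000 Y23.000
G1 X0.000 Y23.000
G1 X0.000 Y0.000
; layer 5
G0 Z20.000
G0 X0.000 Y0.000
G1 X26.000 Y0.000
G1 X26.000 Y7.000
G1 X7.000 Y7.000
G1 X7.000 Y23.000
G1 X0.000 Y23.000
G1 X0.000 Y0.000
M2 ; end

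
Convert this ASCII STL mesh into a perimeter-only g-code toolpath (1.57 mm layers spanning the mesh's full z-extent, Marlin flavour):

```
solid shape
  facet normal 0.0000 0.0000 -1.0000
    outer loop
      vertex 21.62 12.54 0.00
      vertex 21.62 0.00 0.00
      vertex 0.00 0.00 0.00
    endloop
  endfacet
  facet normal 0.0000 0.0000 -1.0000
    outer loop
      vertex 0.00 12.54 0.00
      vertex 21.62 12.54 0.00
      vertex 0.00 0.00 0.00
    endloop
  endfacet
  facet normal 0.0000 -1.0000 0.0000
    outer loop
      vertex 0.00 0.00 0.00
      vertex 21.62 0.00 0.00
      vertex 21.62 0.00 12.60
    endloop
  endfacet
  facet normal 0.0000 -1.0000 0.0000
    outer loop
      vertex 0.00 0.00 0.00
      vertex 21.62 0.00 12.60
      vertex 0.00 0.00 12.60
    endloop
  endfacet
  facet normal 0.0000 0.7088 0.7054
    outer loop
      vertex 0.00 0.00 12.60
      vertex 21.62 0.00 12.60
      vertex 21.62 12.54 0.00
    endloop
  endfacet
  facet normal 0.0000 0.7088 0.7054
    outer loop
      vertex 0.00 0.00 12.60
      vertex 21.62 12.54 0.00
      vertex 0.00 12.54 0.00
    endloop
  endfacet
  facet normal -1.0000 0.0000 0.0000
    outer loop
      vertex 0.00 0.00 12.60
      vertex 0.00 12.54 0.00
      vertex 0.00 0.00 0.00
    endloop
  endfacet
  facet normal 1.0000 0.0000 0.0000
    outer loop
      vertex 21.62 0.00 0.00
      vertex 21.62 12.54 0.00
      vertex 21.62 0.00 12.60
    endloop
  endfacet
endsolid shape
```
; perimeter-only toolpath
G21 ; units = mm
G90 ; absolute positioning
G28 ; home
; layer 1
G0 Z1.57
G0 X0.00 Y0.00
G1 X21.62 Y0.00
G1 X21.62 Y10.97
G1 X0.00 Y10.97
G1 X0.00 Y0.00
; layer 2
G0 Z3.15
G0 X0.00 Y0.00
G1 X21.62 Y0.00
G1 X21.62 Y9.40
G1 X0.00 Y9.40
G1 X0.00 Y0.00
; layer 3
G0 Z4.72
G0 X0.00 Y0.00
G1 X21.62 Y0.00
G1 X21.62 Y7.84
G1 X0.00 Y7.84
G1 X0.00 Y0.00
; layer 4
G0 Z6.30
G0 X0.00 Y0.00
G1 X21.62 Y0.00
G1 X21.62 Y6.27
G1 X0.00 Y6.27
G1 X0.00 Y0.00
; layer 5
G0 Z7.88
G0 X0.00 Y0.00
G1 X21.62 Y0.00
G1 X21.62 Y4.70
G1 X0.00 Y4.70
G1 X0.00 Y0.00
; layer 6
G0 Z9.45
G0 X0.00 Y0.00
G1 X21.62 Y0.00
G1 X21.62 Y3.13
G1 X0.00 Y3.13
G1 X0.00 Y0.00
; layer 7
G0 Z11.03
G0 X0.00 Y0.00
G1 X21.62 Y0.00
G1 X21.62 Y1.57
G1 X0.00 Y1.57
G1 X0.00 Y0.00
M2 ; end

The solid is a wedge (ramp): 21.6 × 12.5 mm base, rising to 12.6 mm along the y=0 edge and sloping linearly to z=0 at y=12.5. Slicing at Δz = 1.57 mm — 8 equal slices spanning the solid's height, so layer i sits at z = i·h/8 — gives 7 non-empty perimeters. Each is a 4-segment closed polygon; G0 lifts to the layer z and rapids to the start vertex, then G1 traces the edges. The cross-section shrinks linearly with z (the slice at the apex is degenerate and omitted).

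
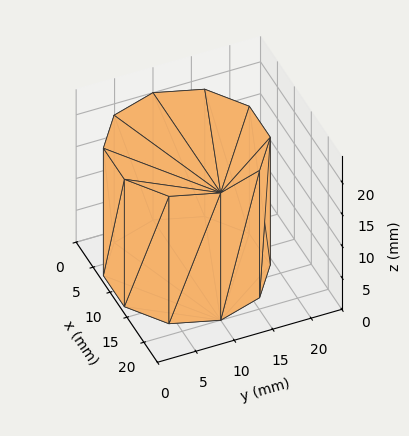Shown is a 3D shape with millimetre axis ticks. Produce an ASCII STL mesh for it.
Reading the render: the shape is a regular 10-sided prism (a cylinder approximated with 10 flat sides), circumscribed radius ≈ 10 mm, height ≈ 20 mm (dimensions read to the nearest mm from the axis ticks). For the STL, each face is triangulated and given an outward normal.

solid part
  facet normal 0.0000 0.0000 -1.0000
    outer loop
      vertex 13.1 19.5 0.0
      vertex 18.1 15.9 0.0
      vertex 20.0 10.0 0.0
    endloop
  endfacet
  facet normal 0.0000 0.0000 -1.0000
    outer loop
      vertex 6.9 19.5 0.0
      vertex 13.1 19.5 0.0
      vertex 20.0 10.0 0.0
    endloop
  endfacet
  facet normal 0.0000 0.0000 -1.0000
    outer loop
      vertex 1.9 15.9 0.0
      vertex 6.9 19.5 0.0
      vertex 20.0 10.0 0.0
    endloop
  endfacet
  facet normal 0.0000 0.0000 -1.0000
    outer loop
      vertex 0.0 10.0 0.0
      vertex 1.9 15.9 0.0
      vertex 20.0 10.0 0.0
    endloop
  endfacet
  facet normal 0.0000 0.0000 -1.0000
    outer loop
      vertex 1.9 4.1 0.0
      vertex 0.0 10.0 0.0
      vertex 20.0 10.0 0.0
    endloop
  endfacet
  facet normal 0.0000 0.0000 -1.0000
    outer loop
      vertex 6.9 0.5 0.0
      vertex 1.9 4.1 0.0
      vertex 20.0 10.0 0.0
    endloop
  endfacet
  facet normal 0.0000 0.0000 -1.0000
    outer loop
      vertex 13.1 0.5 0.0
      vertex 6.9 0.5 0.0
      vertex 20.0 10.0 0.0
    endloop
  endfacet
  facet normal 0.0000 0.0000 -1.0000
    outer loop
      vertex 18.1 4.1 0.0
      vertex 13.1 0.5 0.0
      vertex 20.0 10.0 0.0
    endloop
  endfacet
  facet normal 0.0000 0.0000 1.0000
    outer loop
      vertex 20.0 10.0 20.0
      vertex 18.1 15.9 20.0
      vertex 13.1 19.5 20.0
    endloop
  endfacet
  facet normal 0.0000 0.0000 1.0000
    outer loop
      vertex 20.0 10.0 20.0
      vertex 13.1 19.5 20.0
      vertex 6.9 19.5 20.0
    endloop
  endfacet
  facet normal 0.0000 0.0000 1.0000
    outer loop
      vertex 20.0 10.0 20.0
      vertex 6.9 19.5 20.0
      vertex 1.9 15.9 20.0
    endloop
  endfacet
  facet normal 0.0000 0.0000 1.0000
    outer loop
      vertex 20.0 10.0 20.0
      vertex 1.9 15.9 20.0
      vertex 0.0 10.0 20.0
    endloop
  endfacet
  facet normal 0.0000 0.0000 1.0000
    outer loop
      vertex 20.0 10.0 20.0
      vertex 0.0 10.0 20.0
      vertex 1.9 4.1 20.0
    endloop
  endfacet
  facet normal 0.0000 0.0000 1.0000
    outer loop
      vertex 20.0 10.0 20.0
      vertex 1.9 4.1 20.0
      vertex 6.9 0.5 20.0
    endloop
  endfacet
  facet normal 0.0000 0.0000 1.0000
    outer loop
      vertex 20.0 10.0 20.0
      vertex 6.9 0.5 20.0
      vertex 13.1 0.5 20.0
    endloop
  endfacet
  facet normal 0.0000 0.0000 1.0000
    outer loop
      vertex 20.0 10.0 20.0
      vertex 13.1 0.5 20.0
      vertex 18.1 4.1 20.0
    endloop
  endfacet
  facet normal 0.9519 0.3065 0.0000
    outer loop
      vertex 20.0 10.0 0.0
      vertex 18.1 15.9 0.0
      vertex 18.1 15.9 20.0
    endloop
  endfacet
  facet normal 0.9519 0.3065 0.0000
    outer loop
      vertex 20.0 10.0 0.0
      vertex 18.1 15.9 20.0
      vertex 20.0 10.0 20.0
    endloop
  endfacet
  facet normal 0.5843 0.8115 0.0000
    outer loop
      vertex 18.1 15.9 0.0
      vertex 13.1 19.5 0.0
      vertex 13.1 19.5 20.0
    endloop
  endfacet
  facet normal 0.5843 0.8115 0.0000
    outer loop
      vertex 18.1 15.9 0.0
      vertex 13.1 19.5 20.0
      vertex 18.1 15.9 20.0
    endloop
  endfacet
  facet normal 0.0000 1.0000 0.0000
    outer loop
      vertex 13.1 19.5 0.0
      vertex 6.9 19.5 0.0
      vertex 6.9 19.5 20.0
    endloop
  endfacet
  facet normal 0.0000 1.0000 0.0000
    outer loop
      vertex 13.1 19.5 0.0
      vertex 6.9 19.5 20.0
      vertex 13.1 19.5 20.0
    endloop
  endfacet
  facet normal -0.5843 0.8115 0.0000
    outer loop
      vertex 6.9 19.5 0.0
      vertex 1.9 15.9 0.0
      vertex 1.9 15.9 20.0
    endloop
  endfacet
  facet normal -0.5843 0.8115 0.0000
    outer loop
      vertex 6.9 19.5 0.0
      vertex 1.9 15.9 20.0
      vertex 6.9 19.5 20.0
    endloop
  endfacet
  facet normal -0.9519 0.3065 0.0000
    outer loop
      vertex 1.9 15.9 0.0
      vertex 0.0 10.0 0.0
      vertex 0.0 10.0 20.0
    endloop
  endfacet
  facet normal -0.9519 0.3065 0.0000
    outer loop
      vertex 1.9 15.9 0.0
      vertex 0.0 10.0 20.0
      vertex 1.9 15.9 20.0
    endloop
  endfacet
  facet normal -0.9519 -0.3065 0.0000
    outer loop
      vertex 0.0 10.0 0.0
      vertex 1.9 4.1 0.0
      vertex 1.9 4.1 20.0
    endloop
  endfacet
  facet normal -0.9519 -0.3065 0.0000
    outer loop
      vertex 0.0 10.0 0.0
      vertex 1.9 4.1 20.0
      vertex 0.0 10.0 20.0
    endloop
  endfacet
  facet normal -0.5843 -0.8115 0.0000
    outer loop
      vertex 1.9 4.1 0.0
      vertex 6.9 0.5 0.0
      vertex 6.9 0.5 20.0
    endloop
  endfacet
  facet normal -0.5843 -0.8115 0.0000
    outer loop
      vertex 1.9 4.1 0.0
      vertex 6.9 0.5 20.0
      vertex 1.9 4.1 20.0
    endloop
  endfacet
  facet normal 0.0000 -1.0000 0.0000
    outer loop
      vertex 6.9 0.5 0.0
      vertex 13.1 0.5 0.0
      vertex 13.1 0.5 20.0
    endloop
  endfacet
  facet normal 0.0000 -1.0000 0.0000
    outer loop
      vertex 6.9 0.5 0.0
      vertex 13.1 0.5 20.0
      vertex 6.9 0.5 20.0
    endloop
  endfacet
  facet normal 0.5843 -0.8115 0.0000
    outer loop
      vertex 13.1 0.5 0.0
      vertex 18.1 4.1 0.0
      vertex 18.1 4.1 20.0
    endloop
  endfacet
  facet normal 0.5843 -0.8115 0.0000
    outer loop
      vertex 13.1 0.5 0.0
      vertex 18.1 4.1 20.0
      vertex 13.1 0.5 20.0
    endloop
  endfacet
  facet normal 0.9519 -0.3065 0.0000
    outer loop
      vertex 18.1 4.1 0.0
      vertex 20.0 10.0 0.0
      vertex 20.0 10.0 20.0
    endloop
  endfacet
  facet normal 0.9519 -0.3065 0.0000
    outer loop
      vertex 18.1 4.1 0.0
      vertex 20.0 10.0 20.0
      vertex 18.1 4.1 20.0
    endloop
  endfacet
endsolid part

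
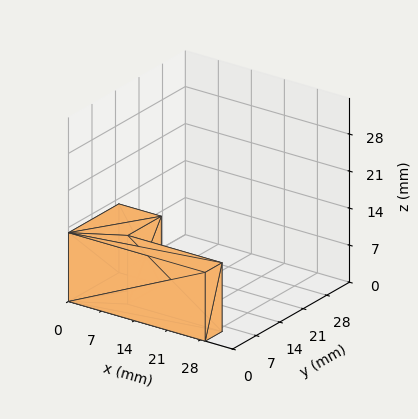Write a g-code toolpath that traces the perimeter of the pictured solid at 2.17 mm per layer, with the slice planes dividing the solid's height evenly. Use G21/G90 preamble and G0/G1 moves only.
Reading the render: the shape is an L-shaped prism: outer 29 × 15 mm, arm thicknesses ≈ 5 mm (horizontal) and 9 mm (vertical), extruded 13 mm in z (dimensions read to the nearest mm from the axis ticks). For the g-code, the solid's height is divided into equal slices at the stated Δz and each level perimeter traced with G1 moves after a G0 lift.

; perimeter-only toolpath
G21 ; units = mm
G90 ; absolute positioning
G28 ; home
; layer 1
G0 Z2.17
G0 X0.00 Y0.00
G1 X29.00 Y0.00
G1 X29.00 Y5.00
G1 X9.00 Y5.00
G1 X9.00 Y15.00
G1 X0.00 Y15.00
G1 X0.00 Y0.00
; layer 2
G0 Z4.33
G0 X0.00 Y0.00
G1 X29.00 Y0.00
G1 X29.00 Y5.00
G1 X9.00 Y5.00
G1 X9.00 Y15.00
G1 X0.00 Y15.00
G1 X0.00 Y0.00
; layer 3
G0 Z6.50
G0 X0.00 Y0.00
G1 X29.00 Y0.00
G1 X29.00 Y5.00
G1 X9.00 Y5.00
G1 X9.00 Y15.00
G1 X0.00 Y15.00
G1 X0.00 Y0.00
; layer 4
G0 Z8.67
G0 X0.00 Y0.00
G1 X29.00 Y0.00
G1 X29.00 Y5.00
G1 X9.00 Y5.00
G1 X9.00 Y15.00
G1 X0.00 Y15.00
G1 X0.00 Y0.00
; layer 5
G0 Z10.83
G0 X0.00 Y0.00
G1 X29.00 Y0.00
G1 X29.00 Y5.00
G1 X9.00 Y5.00
G1 X9.00 Y15.00
G1 X0.00 Y15.00
G1 X0.00 Y0.00
; layer 6
G0 Z13.00
G0 X0.00 Y0.00
G1 X29.00 Y0.00
G1 X29.00 Y5.00
G1 X9.00 Y5.00
G1 X9.00 Y15.00
G1 X0.00 Y15.00
G1 X0.00 Y0.00
M2 ; end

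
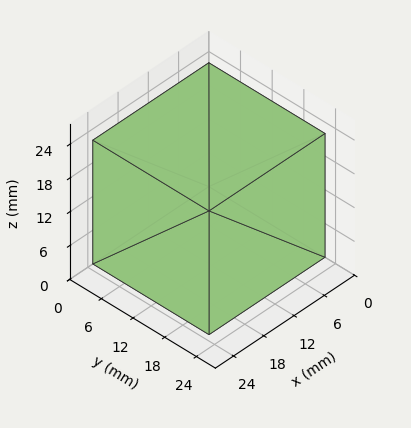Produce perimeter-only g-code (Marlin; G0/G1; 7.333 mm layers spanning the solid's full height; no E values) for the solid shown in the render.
Reading the render: the shape is a rectangular box, roughly 23 × 22 mm footprint and 22 mm tall (dimensions read to the nearest mm from the axis ticks). For the g-code, the solid's height is divided into equal slices at the stated Δz and each level perimeter traced with G1 moves after a G0 lift.

; perimeter-only toolpath
G21 ; units = mm
G90 ; absolute positioning
G28 ; home
; layer 1
G0 Z7.333
G0 X0.000 Y0.000
G1 X23.000 Y0.000
G1 X23.000 Y22.000
G1 X0.000 Y22.000
G1 X0.000 Y0.000
; layer 2
G0 Z14.667
G0 X0.000 Y0.000
G1 X23.000 Y0.000
G1 X23.000 Y22.000
G1 X0.000 Y22.000
G1 X0.000 Y0.000
; layer 3
G0 Z22.000
G0 X0.000 Y0.000
G1 X23.000 Y0.000
G1 X23.000 Y22.000
G1 X0.000 Y22.000
G1 X0.000 Y0.000
M2 ; end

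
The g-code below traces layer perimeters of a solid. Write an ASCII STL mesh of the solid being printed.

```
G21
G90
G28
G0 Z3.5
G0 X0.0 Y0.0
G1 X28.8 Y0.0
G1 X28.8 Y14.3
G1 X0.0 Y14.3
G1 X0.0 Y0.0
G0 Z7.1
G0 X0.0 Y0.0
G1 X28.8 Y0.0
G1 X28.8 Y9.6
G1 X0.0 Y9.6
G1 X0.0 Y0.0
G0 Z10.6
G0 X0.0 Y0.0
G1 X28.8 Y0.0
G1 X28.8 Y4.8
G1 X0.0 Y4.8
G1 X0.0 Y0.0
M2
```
solid part
  facet normal 0.0000 0.0000 -1.0000
    outer loop
      vertex 28.8 19.1 0.0
      vertex 28.8 0.0 0.0
      vertex 0.0 0.0 0.0
    endloop
  endfacet
  facet normal 0.0000 0.0000 -1.0000
    outer loop
      vertex 0.0 19.1 0.0
      vertex 28.8 19.1 0.0
      vertex 0.0 0.0 0.0
    endloop
  endfacet
  facet normal 0.0000 -1.0000 0.0000
    outer loop
      vertex 0.0 0.0 0.0
      vertex 28.8 0.0 0.0
      vertex 28.8 0.0 14.2
    endloop
  endfacet
  facet normal 0.0000 -1.0000 0.0000
    outer loop
      vertex 0.0 0.0 0.0
      vertex 28.8 0.0 14.2
      vertex 0.0 0.0 14.2
    endloop
  endfacet
  facet normal 0.0000 0.5966 0.8025
    outer loop
      vertex 0.0 0.0 14.2
      vertex 28.8 0.0 14.2
      vertex 28.8 19.1 0.0
    endloop
  endfacet
  facet normal 0.0000 0.5966 0.8025
    outer loop
      vertex 0.0 0.0 14.2
      vertex 28.8 19.1 0.0
      vertex 0.0 19.1 0.0
    endloop
  endfacet
  facet normal -1.0000 0.0000 0.0000
    outer loop
      vertex 0.0 0.0 14.2
      vertex 0.0 19.1 0.0
      vertex 0.0 0.0 0.0
    endloop
  endfacet
  facet normal 1.0000 0.0000 0.0000
    outer loop
      vertex 28.8 0.0 0.0
      vertex 28.8 19.1 0.0
      vertex 28.8 0.0 14.2
    endloop
  endfacet
endsolid part

The G0 Z moves step by Δz≈3.5 mm. The G1 loops shrink linearly with z, so the solid tapers from its base footprint up to z≈14.2. Closing with a flat bottom cap and the tapered top and triangulating gives 8 facets — a wedge (ramp): 28.8 × 19.1 mm base, rising to 14.2 mm along the y=0 edge and sloping linearly to z=0 at y=19.1.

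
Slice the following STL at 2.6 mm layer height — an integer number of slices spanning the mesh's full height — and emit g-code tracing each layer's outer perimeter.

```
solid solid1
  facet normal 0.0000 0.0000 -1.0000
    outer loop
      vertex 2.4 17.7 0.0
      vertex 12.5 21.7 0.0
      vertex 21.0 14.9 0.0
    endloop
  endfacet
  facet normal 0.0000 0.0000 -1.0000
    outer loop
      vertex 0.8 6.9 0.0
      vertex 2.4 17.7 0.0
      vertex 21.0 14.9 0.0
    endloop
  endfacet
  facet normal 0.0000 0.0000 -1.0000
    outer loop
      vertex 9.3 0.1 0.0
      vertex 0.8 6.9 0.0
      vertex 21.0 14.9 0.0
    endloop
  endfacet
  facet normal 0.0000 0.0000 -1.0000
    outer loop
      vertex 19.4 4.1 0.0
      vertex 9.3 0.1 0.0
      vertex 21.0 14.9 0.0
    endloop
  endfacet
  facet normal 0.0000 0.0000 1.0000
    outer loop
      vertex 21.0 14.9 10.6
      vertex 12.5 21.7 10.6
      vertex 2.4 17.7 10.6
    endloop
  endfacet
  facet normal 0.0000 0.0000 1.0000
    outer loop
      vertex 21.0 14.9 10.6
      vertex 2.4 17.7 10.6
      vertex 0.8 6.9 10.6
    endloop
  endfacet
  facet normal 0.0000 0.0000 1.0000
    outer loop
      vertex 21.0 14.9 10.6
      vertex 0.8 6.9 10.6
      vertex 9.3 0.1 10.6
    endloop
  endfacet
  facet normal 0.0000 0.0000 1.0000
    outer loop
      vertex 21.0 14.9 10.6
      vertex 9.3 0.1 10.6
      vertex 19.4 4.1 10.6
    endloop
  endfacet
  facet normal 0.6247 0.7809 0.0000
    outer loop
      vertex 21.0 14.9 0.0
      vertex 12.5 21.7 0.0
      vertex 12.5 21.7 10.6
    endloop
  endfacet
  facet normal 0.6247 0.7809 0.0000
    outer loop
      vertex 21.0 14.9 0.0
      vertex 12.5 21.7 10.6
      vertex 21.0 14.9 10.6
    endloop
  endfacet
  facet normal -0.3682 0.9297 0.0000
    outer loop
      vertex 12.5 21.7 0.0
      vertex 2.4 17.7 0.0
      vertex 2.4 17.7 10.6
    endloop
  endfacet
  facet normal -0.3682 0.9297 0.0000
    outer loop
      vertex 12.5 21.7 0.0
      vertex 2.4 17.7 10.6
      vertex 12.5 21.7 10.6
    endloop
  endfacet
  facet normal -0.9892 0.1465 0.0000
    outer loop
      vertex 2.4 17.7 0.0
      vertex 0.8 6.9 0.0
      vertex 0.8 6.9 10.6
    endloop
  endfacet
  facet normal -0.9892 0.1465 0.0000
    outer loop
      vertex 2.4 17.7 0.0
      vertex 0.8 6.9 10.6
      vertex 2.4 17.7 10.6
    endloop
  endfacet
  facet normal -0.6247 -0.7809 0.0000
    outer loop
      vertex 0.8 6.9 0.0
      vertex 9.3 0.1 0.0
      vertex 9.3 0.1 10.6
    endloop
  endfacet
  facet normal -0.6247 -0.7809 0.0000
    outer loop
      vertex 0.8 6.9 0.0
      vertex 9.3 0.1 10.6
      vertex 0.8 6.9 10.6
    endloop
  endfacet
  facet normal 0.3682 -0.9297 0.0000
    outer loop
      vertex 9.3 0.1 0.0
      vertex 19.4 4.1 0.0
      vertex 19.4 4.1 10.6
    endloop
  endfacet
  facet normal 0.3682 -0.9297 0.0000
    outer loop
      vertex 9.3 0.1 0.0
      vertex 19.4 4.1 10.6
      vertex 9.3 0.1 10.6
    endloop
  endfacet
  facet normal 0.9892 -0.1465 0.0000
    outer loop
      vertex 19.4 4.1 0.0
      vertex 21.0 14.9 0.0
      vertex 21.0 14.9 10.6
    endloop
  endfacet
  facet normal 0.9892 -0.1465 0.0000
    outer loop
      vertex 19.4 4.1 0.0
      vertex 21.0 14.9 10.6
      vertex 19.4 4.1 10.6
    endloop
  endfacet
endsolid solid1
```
; perimeter-only toolpath
G21 ; units = mm
G90 ; absolute positioning
G28 ; home
; layer 1
G0 Z2.6
G0 X21.0 Y14.9
G1 X12.5 Y21.7
G1 X2.4 Y17.7
G1 X0.8 Y6.9
G1 X9.3 Y0.1
G1 X19.4 Y4.1
G1 X21.0 Y14.9
; layer 2
G0 Z5.3
G0 X21.0 Y14.9
G1 X12.5 Y21.7
G1 X2.4 Y17.7
G1 X0.8 Y6.9
G1 X9.3 Y0.1
G1 X19.4 Y4.1
G1 X21.0 Y14.9
; layer 3
G0 Z7.9
G0 X21.0 Y14.9
G1 X12.5 Y21.7
G1 X2.4 Y17.7
G1 X0.8 Y6.9
G1 X9.3 Y0.1
G1 X19.4 Y4.1
G1 X21.0 Y14.9
; layer 4
G0 Z10.6
G0 X21.0 Y14.9
G1 X12.5 Y21.7
G1 X2.4 Y17.7
G1 X0.8 Y6.9
G1 X9.3 Y0.1
G1 X19.4 Y4.1
G1 X21.0 Y14.9
M2 ; end

The solid is a regular 6-sided prism (a cylinder approximated with 6 flat sides), circumscribed radius ≈ 10.9 mm, height ≈ 10.6 mm. Slicing at Δz = 2.6 mm — 4 equal slices spanning the solid's height, so layer i sits at z = i·h/4 — gives 4 non-empty perimeters. Each is a 6-segment closed polygon; G0 lifts to the layer z and rapids to the start vertex, then G1 traces the edges.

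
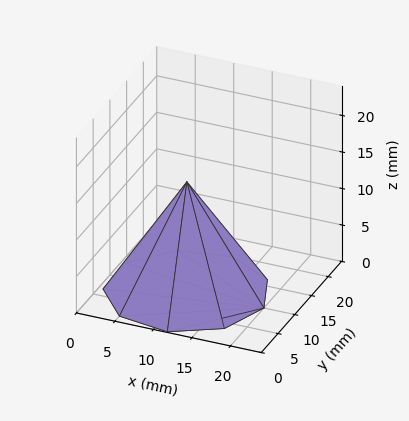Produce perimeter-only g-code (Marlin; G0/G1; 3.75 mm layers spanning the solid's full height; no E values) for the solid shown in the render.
Reading the render: the shape is a regular 9-sided pyramid, base circumscribed radius ≈ 10 mm, apex at z ≈ 15 mm (dimensions read to the nearest mm from the axis ticks). For the g-code, the solid's height is divided into equal slices at the stated Δz and each level perimeter traced with G1 moves after a G0 lift.

; perimeter-only toolpath
G21 ; units = mm
G90 ; absolute positioning
G28 ; home
; layer 1
G0 Z3.75
G0 X17.50 Y10.00
G1 X15.75 Y14.82
G1 X11.30 Y17.39
G1 X6.25 Y16.50
G1 X2.95 Y12.56
G1 X2.95 Y7.44
G1 X6.25 Y3.50
G1 X11.30 Y2.61
G1 X15.75 Y5.18
G1 X17.50 Y10.00
; layer 2
G0 Z7.50
G0 X15.00 Y10.00
G1 X13.83 Y13.21
G1 X10.87 Y14.93
G1 X7.50 Y14.33
G1 X5.30 Y11.71
G1 X5.30 Y8.29
G1 X7.50 Y5.67
G1 X10.87 Y5.08
G1 X13.83 Y6.79
G1 X15.00 Y10.00
; layer 3
G0 Z11.25
G0 X12.50 Y10.00
G1 X11.91 Y11.61
G1 X10.44 Y12.46
G1 X8.75 Y12.16
G1 X7.65 Y10.86
G1 X7.65 Y9.14
G1 X8.75 Y7.83
G1 X10.44 Y7.54
G1 X11.91 Y8.39
G1 X12.50 Y10.00
M2 ; end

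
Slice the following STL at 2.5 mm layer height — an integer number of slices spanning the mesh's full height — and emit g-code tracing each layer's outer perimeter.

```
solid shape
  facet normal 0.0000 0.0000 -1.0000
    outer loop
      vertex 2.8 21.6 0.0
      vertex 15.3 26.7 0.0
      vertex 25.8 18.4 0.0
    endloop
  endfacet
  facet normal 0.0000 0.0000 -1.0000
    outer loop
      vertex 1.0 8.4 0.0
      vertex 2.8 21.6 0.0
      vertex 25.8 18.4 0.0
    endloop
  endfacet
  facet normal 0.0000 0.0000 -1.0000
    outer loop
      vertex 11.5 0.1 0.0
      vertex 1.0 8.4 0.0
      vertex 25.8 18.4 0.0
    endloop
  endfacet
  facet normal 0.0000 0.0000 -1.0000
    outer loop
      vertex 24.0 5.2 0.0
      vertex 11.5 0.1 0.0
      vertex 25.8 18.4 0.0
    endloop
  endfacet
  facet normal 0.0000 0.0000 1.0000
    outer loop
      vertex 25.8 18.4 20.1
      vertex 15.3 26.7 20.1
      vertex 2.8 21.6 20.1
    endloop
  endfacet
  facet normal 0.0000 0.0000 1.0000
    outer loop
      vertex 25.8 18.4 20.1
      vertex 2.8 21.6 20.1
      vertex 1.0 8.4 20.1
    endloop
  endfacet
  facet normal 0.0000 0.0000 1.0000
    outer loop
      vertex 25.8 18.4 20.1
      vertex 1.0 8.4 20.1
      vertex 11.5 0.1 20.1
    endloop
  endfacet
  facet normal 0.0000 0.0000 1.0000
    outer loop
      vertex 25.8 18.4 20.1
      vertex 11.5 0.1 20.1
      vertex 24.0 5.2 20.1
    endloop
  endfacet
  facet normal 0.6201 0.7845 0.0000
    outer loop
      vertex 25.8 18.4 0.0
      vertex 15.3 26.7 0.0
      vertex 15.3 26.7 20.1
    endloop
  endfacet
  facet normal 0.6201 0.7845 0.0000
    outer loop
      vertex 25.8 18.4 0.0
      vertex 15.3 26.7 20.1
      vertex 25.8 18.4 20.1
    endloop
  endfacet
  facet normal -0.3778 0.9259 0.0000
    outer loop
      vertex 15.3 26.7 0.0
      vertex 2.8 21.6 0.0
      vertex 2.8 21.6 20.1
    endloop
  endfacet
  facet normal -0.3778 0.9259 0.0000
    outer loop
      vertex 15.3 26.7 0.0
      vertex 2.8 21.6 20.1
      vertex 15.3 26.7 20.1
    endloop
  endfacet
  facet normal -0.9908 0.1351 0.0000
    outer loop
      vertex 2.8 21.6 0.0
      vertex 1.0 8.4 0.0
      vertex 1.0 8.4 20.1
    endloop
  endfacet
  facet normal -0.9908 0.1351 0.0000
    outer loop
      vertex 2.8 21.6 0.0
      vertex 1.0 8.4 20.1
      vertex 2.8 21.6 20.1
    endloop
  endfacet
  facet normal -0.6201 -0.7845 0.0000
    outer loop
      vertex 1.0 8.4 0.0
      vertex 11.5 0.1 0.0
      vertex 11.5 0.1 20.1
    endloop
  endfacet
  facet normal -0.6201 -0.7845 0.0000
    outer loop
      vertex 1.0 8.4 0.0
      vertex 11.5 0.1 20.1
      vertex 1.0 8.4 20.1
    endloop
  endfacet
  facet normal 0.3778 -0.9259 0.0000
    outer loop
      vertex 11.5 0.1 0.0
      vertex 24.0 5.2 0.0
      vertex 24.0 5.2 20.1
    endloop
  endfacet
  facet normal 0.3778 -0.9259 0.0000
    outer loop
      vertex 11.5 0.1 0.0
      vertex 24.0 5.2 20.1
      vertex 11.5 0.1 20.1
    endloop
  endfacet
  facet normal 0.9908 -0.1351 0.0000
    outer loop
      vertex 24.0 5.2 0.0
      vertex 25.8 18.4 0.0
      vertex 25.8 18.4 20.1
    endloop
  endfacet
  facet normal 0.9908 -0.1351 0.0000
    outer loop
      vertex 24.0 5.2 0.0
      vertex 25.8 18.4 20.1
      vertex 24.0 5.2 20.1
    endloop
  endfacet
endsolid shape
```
; perimeter-only toolpath
G21 ; units = mm
G90 ; absolute positioning
G28 ; home
; layer 1
G0 Z2.5
G0 X25.8 Y18.4
G1 X15.3 Y26.7
G1 X2.8 Y21.6
G1 X1.0 Y8.4
G1 X11.5 Y0.1
G1 X24.0 Y5.2
G1 X25.8 Y18.4
; layer 2
G0 Z5.0
G0 X25.8 Y18.4
G1 X15.3 Y26.7
G1 X2.8 Y21.6
G1 X1.0 Y8.4
G1 X11.5 Y0.1
G1 X24.0 Y5.2
G1 X25.8 Y18.4
; layer 3
G0 Z7.5
G0 X25.8 Y18.4
G1 X15.3 Y26.7
G1 X2.8 Y21.6
G1 X1.0 Y8.4
G1 X11.5 Y0.1
G1 X24.0 Y5.2
G1 X25.8 Y18.4
; layer 4
G0 Z10.1
G0 X25.8 Y18.4
G1 X15.3 Y26.7
G1 X2.8 Y21.6
G1 X1.0 Y8.4
G1 X11.5 Y0.1
G1 X24.0 Y5.2
G1 X25.8 Y18.4
; layer 5
G0 Z12.6
G0 X25.8 Y18.4
G1 X15.3 Y26.7
G1 X2.8 Y21.6
G1 X1.0 Y8.4
G1 X11.5 Y0.1
G1 X24.0 Y5.2
G1 X25.8 Y18.4
; layer 6
G0 Z15.1
G0 X25.8 Y18.4
G1 X15.3 Y26.7
G1 X2.8 Y21.6
G1 X1.0 Y8.4
G1 X11.5 Y0.1
G1 X24.0 Y5.2
G1 X25.8 Y18.4
; layer 7
G0 Z17.6
G0 X25.8 Y18.4
G1 X15.3 Y26.7
G1 X2.8 Y21.6
G1 X1.0 Y8.4
G1 X11.5 Y0.1
G1 X24.0 Y5.2
G1 X25.8 Y18.4
; layer 8
G0 Z20.1
G0 X25.8 Y18.4
G1 X15.3 Y26.7
G1 X2.8 Y21.6
G1 X1.0 Y8.4
G1 X11.5 Y0.1
G1 X24.0 Y5.2
G1 X25.8 Y18.4
M2 ; end

The solid is a regular 6-sided prism (a cylinder approximated with 6 flat sides), circumscribed radius ≈ 13.4 mm, height ≈ 20.1 mm. Slicing at Δz = 2.5 mm — 8 equal slices spanning the solid's height, so layer i sits at z = i·h/8 — gives 8 non-empty perimeters. Each is a 6-segment closed polygon; G0 lifts to the layer z and rapids to the start vertex, then G1 traces the edges.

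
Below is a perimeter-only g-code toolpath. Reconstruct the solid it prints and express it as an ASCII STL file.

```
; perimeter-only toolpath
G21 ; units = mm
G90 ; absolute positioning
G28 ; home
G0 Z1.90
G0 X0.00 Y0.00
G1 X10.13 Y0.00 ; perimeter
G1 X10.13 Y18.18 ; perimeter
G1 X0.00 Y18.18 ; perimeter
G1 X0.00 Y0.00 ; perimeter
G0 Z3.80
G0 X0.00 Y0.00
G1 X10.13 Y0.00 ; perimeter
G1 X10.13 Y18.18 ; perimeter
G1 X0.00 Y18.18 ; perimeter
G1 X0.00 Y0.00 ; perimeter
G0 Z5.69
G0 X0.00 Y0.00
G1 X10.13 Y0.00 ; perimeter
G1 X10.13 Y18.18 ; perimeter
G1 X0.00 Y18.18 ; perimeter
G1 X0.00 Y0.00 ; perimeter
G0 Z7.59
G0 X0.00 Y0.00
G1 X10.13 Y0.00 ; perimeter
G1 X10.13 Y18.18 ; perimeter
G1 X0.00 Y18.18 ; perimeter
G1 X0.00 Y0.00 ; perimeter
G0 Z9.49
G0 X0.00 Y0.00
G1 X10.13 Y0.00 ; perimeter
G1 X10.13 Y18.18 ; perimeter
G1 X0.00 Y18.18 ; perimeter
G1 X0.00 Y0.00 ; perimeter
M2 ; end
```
solid part
  facet normal 0.0000 0.0000 -1.0000
    outer loop
      vertex 10.13 18.18 0.00
      vertex 10.13 0.00 0.00
      vertex 0.00 0.00 0.00
    endloop
  endfacet
  facet normal 0.0000 0.0000 -1.0000
    outer loop
      vertex 0.00 18.18 0.00
      vertex 10.13 18.18 0.00
      vertex 0.00 0.00 0.00
    endloop
  endfacet
  facet normal 0.0000 0.0000 1.0000
    outer loop
      vertex 0.00 0.00 9.49
      vertex 10.13 0.00 9.49
      vertex 10.13 18.18 9.49
    endloop
  endfacet
  facet normal 0.0000 0.0000 1.0000
    outer loop
      vertex 0.00 0.00 9.49
      vertex 10.13 18.18 9.49
      vertex 0.00 18.18 9.49
    endloop
  endfacet
  facet normal 0.0000 -1.0000 0.0000
    outer loop
      vertex 0.00 0.00 0.00
      vertex 10.13 0.00 0.00
      vertex 10.13 0.00 9.49
    endloop
  endfacet
  facet normal 0.0000 -1.0000 0.0000
    outer loop
      vertex 0.00 0.00 0.00
      vertex 10.13 0.00 9.49
      vertex 0.00 0.00 9.49
    endloop
  endfacet
  facet normal 0.0000 1.0000 0.0000
    outer loop
      vertex 10.13 18.18 9.49
      vertex 10.13 18.18 0.00
      vertex 0.00 18.18 0.00
    endloop
  endfacet
  facet normal 0.0000 1.0000 0.0000
    outer loop
      vertex 0.00 18.18 9.49
      vertex 10.13 18.18 9.49
      vertex 0.00 18.18 0.00
    endloop
  endfacet
  facet normal -1.0000 0.0000 0.0000
    outer loop
      vertex 0.00 18.18 9.49
      vertex 0.00 18.18 0.00
      vertex 0.00 0.00 0.00
    endloop
  endfacet
  facet normal -1.0000 0.0000 0.0000
    outer loop
      vertex 0.00 0.00 9.49
      vertex 0.00 18.18 9.49
      vertex 0.00 0.00 0.00
    endloop
  endfacet
  facet normal 1.0000 0.0000 0.0000
    outer loop
      vertex 10.13 0.00 0.00
      vertex 10.13 18.18 0.00
      vertex 10.13 18.18 9.49
    endloop
  endfacet
  facet normal 1.0000 0.0000 0.0000
    outer loop
      vertex 10.13 0.00 0.00
      vertex 10.13 18.18 9.49
      vertex 10.13 0.00 9.49
    endloop
  endfacet
endsolid part

The G0 Z moves step by Δz≈1.90 mm. Every layer's G1 loop is the same polygon, so the solid is a straight extrusion of it from z=0 to z≈9.49. Closing with flat bottom and top caps and triangulating gives 12 facets — a rectangular box, roughly 10.1 × 18.2 mm footprint and 9.49 mm tall.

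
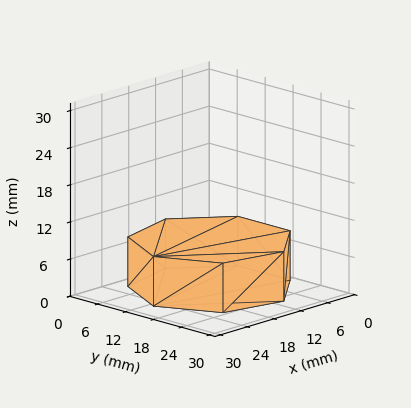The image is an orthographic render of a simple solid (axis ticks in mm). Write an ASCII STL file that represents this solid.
Reading the render: the shape is a regular 7-sided prism (a cylinder approximated with 7 flat sides), circumscribed radius ≈ 13 mm, height ≈ 8 mm (dimensions read to the nearest mm from the axis ticks). For the STL, each face is triangulated and given an outward normal.

solid part
  facet normal 0.0000 0.0000 -1.0000
    outer loop
      vertex 10.1 25.7 0.0
      vertex 21.1 23.2 0.0
      vertex 26.0 13.0 0.0
    endloop
  endfacet
  facet normal 0.0000 0.0000 -1.0000
    outer loop
      vertex 1.3 18.6 0.0
      vertex 10.1 25.7 0.0
      vertex 26.0 13.0 0.0
    endloop
  endfacet
  facet normal 0.0000 0.0000 -1.0000
    outer loop
      vertex 1.3 7.4 0.0
      vertex 1.3 18.6 0.0
      vertex 26.0 13.0 0.0
    endloop
  endfacet
  facet normal 0.0000 0.0000 -1.0000
    outer loop
      vertex 10.1 0.3 0.0
      vertex 1.3 7.4 0.0
      vertex 26.0 13.0 0.0
    endloop
  endfacet
  facet normal 0.0000 0.0000 -1.0000
    outer loop
      vertex 21.1 2.8 0.0
      vertex 10.1 0.3 0.0
      vertex 26.0 13.0 0.0
    endloop
  endfacet
  facet normal 0.0000 0.0000 1.0000
    outer loop
      vertex 26.0 13.0 8.0
      vertex 21.1 23.2 8.0
      vertex 10.1 25.7 8.0
    endloop
  endfacet
  facet normal 0.0000 0.0000 1.0000
    outer loop
      vertex 26.0 13.0 8.0
      vertex 10.1 25.7 8.0
      vertex 1.3 18.6 8.0
    endloop
  endfacet
  facet normal 0.0000 0.0000 1.0000
    outer loop
      vertex 26.0 13.0 8.0
      vertex 1.3 18.6 8.0
      vertex 1.3 7.4 8.0
    endloop
  endfacet
  facet normal 0.0000 0.0000 1.0000
    outer loop
      vertex 26.0 13.0 8.0
      vertex 1.3 7.4 8.0
      vertex 10.1 0.3 8.0
    endloop
  endfacet
  facet normal 0.0000 0.0000 1.0000
    outer loop
      vertex 26.0 13.0 8.0
      vertex 10.1 0.3 8.0
      vertex 21.1 2.8 8.0
    endloop
  endfacet
  facet normal 0.9014 0.4330 0.0000
    outer loop
      vertex 26.0 13.0 0.0
      vertex 21.1 23.2 0.0
      vertex 21.1 23.2 8.0
    endloop
  endfacet
  facet normal 0.9014 0.4330 0.0000
    outer loop
      vertex 26.0 13.0 0.0
      vertex 21.1 23.2 8.0
      vertex 26.0 13.0 8.0
    endloop
  endfacet
  facet normal 0.2216 0.9751 0.0000
    outer loop
      vertex 21.1 23.2 0.0
      vertex 10.1 25.7 0.0
      vertex 10.1 25.7 8.0
    endloop
  endfacet
  facet normal 0.2216 0.9751 0.0000
    outer loop
      vertex 21.1 23.2 0.0
      vertex 10.1 25.7 8.0
      vertex 21.1 23.2 8.0
    endloop
  endfacet
  facet normal -0.6279 0.7783 0.0000
    outer loop
      vertex 10.1 25.7 0.0
      vertex 1.3 18.6 0.0
      vertex 1.3 18.6 8.0
    endloop
  endfacet
  facet normal -0.6279 0.7783 0.0000
    outer loop
      vertex 10.1 25.7 0.0
      vertex 1.3 18.6 8.0
      vertex 10.1 25.7 8.0
    endloop
  endfacet
  facet normal -1.0000 0.0000 0.0000
    outer loop
      vertex 1.3 18.6 0.0
      vertex 1.3 7.4 0.0
      vertex 1.3 7.4 8.0
    endloop
  endfacet
  facet normal -1.0000 0.0000 0.0000
    outer loop
      vertex 1.3 18.6 0.0
      vertex 1.3 7.4 8.0
      vertex 1.3 18.6 8.0
    endloop
  endfacet
  facet normal -0.6279 -0.7783 0.0000
    outer loop
      vertex 1.3 7.4 0.0
      vertex 10.1 0.3 0.0
      vertex 10.1 0.3 8.0
    endloop
  endfacet
  facet normal -0.6279 -0.7783 0.0000
    outer loop
      vertex 1.3 7.4 0.0
      vertex 10.1 0.3 8.0
      vertex 1.3 7.4 8.0
    endloop
  endfacet
  facet normal 0.2216 -0.9751 0.0000
    outer loop
      vertex 10.1 0.3 0.0
      vertex 21.1 2.8 0.0
      vertex 21.1 2.8 8.0
    endloop
  endfacet
  facet normal 0.2216 -0.9751 0.0000
    outer loop
      vertex 10.1 0.3 0.0
      vertex 21.1 2.8 8.0
      vertex 10.1 0.3 8.0
    endloop
  endfacet
  facet normal 0.9014 -0.4330 0.0000
    outer loop
      vertex 21.1 2.8 0.0
      vertex 26.0 13.0 0.0
      vertex 26.0 13.0 8.0
    endloop
  endfacet
  facet normal 0.9014 -0.4330 0.0000
    outer loop
      vertex 21.1 2.8 0.0
      vertex 26.0 13.0 8.0
      vertex 21.1 2.8 8.0
    endloop
  endfacet
endsolid part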